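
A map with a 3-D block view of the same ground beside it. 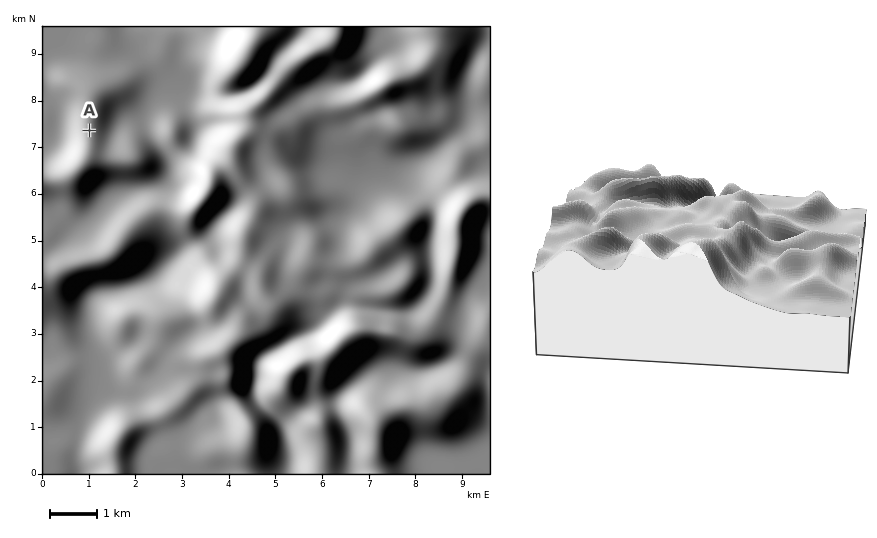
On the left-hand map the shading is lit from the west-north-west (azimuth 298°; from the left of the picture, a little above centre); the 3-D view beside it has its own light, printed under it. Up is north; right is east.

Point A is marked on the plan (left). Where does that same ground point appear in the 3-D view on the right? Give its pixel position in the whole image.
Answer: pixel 822 264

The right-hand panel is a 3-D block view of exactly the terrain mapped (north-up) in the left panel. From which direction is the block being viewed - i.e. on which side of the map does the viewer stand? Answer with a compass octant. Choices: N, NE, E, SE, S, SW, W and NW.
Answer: N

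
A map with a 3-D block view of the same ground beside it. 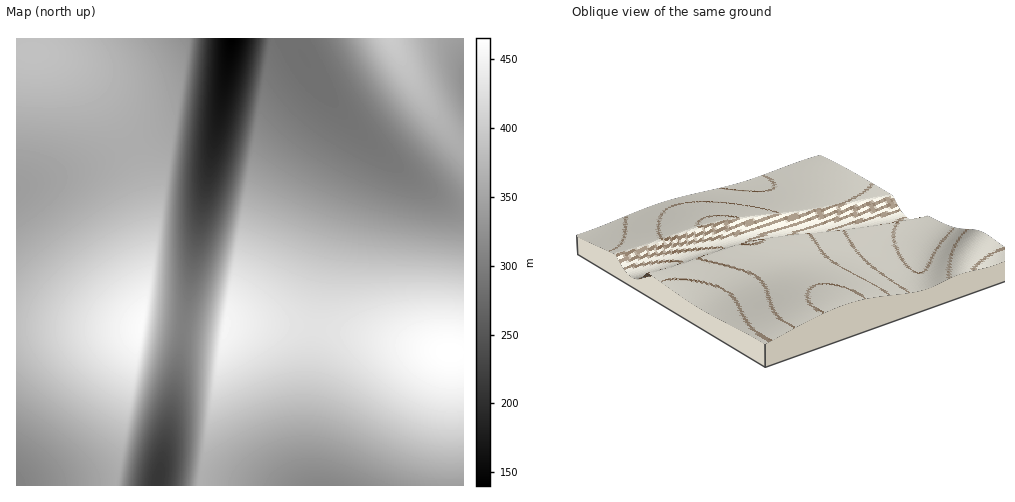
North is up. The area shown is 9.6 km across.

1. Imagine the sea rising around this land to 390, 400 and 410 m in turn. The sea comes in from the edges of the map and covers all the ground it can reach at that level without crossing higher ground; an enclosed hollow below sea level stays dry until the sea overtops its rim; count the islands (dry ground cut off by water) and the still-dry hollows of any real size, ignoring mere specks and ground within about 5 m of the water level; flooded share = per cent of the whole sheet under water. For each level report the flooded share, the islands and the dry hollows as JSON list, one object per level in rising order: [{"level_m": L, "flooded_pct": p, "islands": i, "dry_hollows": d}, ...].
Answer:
[{"level_m": 390, "flooded_pct": 70, "islands": 1, "dry_hollows": 0}, {"level_m": 400, "flooded_pct": 75, "islands": 1, "dry_hollows": 0}, {"level_m": 410, "flooded_pct": 79, "islands": 1, "dry_hollows": 0}]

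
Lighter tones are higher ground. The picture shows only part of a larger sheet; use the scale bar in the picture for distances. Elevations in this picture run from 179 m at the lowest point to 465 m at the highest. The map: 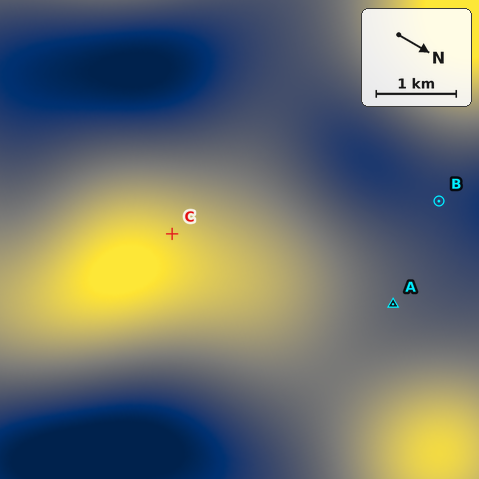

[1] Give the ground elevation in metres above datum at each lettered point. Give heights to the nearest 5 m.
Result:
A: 285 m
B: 235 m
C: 415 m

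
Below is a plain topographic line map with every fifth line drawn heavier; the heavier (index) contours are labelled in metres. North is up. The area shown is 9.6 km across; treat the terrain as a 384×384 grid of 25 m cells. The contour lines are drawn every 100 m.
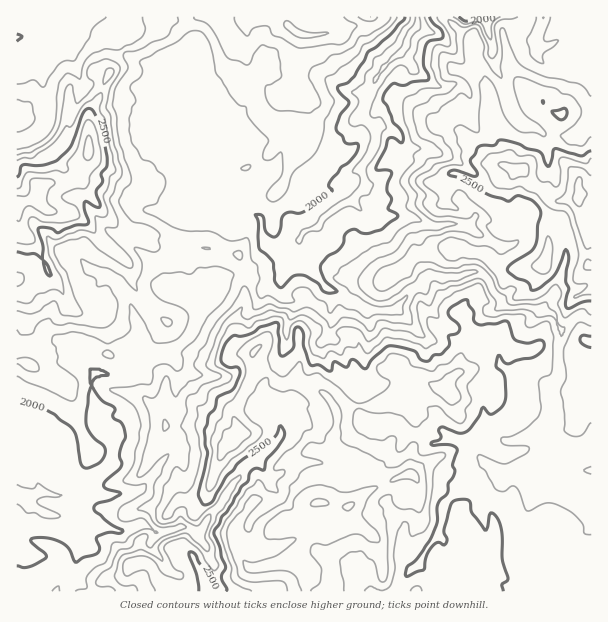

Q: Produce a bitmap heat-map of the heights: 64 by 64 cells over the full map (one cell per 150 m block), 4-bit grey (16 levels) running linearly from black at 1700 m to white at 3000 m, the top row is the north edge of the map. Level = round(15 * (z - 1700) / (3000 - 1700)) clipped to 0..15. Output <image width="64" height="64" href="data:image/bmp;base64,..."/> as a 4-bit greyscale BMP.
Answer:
<image width="64" height="64" href="data:image/bmp;base64,Qk12CAAAAAAAAHYAAAAoAAAAQAAAAEAAAAABAAQAAAAAAAAIAAATCwAAEwsAABAAAAAAAAAAAAAAABEREQAiIiIAMzMzAERERABVVVUAZmZmAHd3dwCIiIgAmZmZAKqqqgC7u7sAzMzMAN3d3QDu7u4A////AEREVEVWZneImZmamau7u83dzMu6uqqqmqqqqZmZmYmZRERERFZ3h4iIiamavMzMzd3Mu7vLqaqaqqqpmZmZmIlEREREVWeIiIiJmYq93d3d3cy7u8upmaqqqqqZmZmIiTM0REREV4mIeJmYis3d3d3dzLu8y6mZqaqaqpmZiIiIMzREMzRWd3eJmYebzMzN3dzMzMzLqqmZqpmqmYiIiIgzREMzNEVWZniYd5vMzMzd3d3MzcuqqZmaqaqZiIiIiDMzMzMzREVVVnZorMzN3d3d3d3dy6qqmZqpmpiIiIiIMzMzMzM0REZ2Z3ebzMze7d3d3d3LurupqqmZmIiIiIgyIiIzM0VVV4h4h4q8vM3e7d3u3Mu7u6mqmZmYiIiIiCIiMzM0RFZniImYiazLvN3u7u7cy8zLqZqZmYiIiIiIIiIjMzM0RVZ4iZqIm8u7ze7t3dzLzMypmZmYiIiIiIgiIjMzM0REVniImpiKu6vM3d3M3czMzKqZmYiIiIiIiDMjMzMzRFVWd3ibqYmqq7zMzMzMzd3cqpmIiIiIiIiIMzMzMzM0RmVnd5q6mJmqu8zMzMzMzduqmYiIiIiIiIgzMzM0QzNFZmZ3irupmau7vMzMzMu8y7qZiIiIiIiIiDMzMzREM0VnZmeKzLqZmrvMzMzLu6u6qqmIiIiIh4iIMzMzNEMzRWd2d4q8y6mZq7zMy7u7qqqZmYiIiIiHiIgzMzM0MzNEZ3d3mrzMupmqu8y7qqqqqpmZmYiIiHiIiDMzM0QzM0RWd3iau8u6mZqrvLqqqqqqqaqZmImId4iIMzM0RDM0RFZ3d4mru6qZmqu8uqqqq7uqu6mZmZiHiIgzNEREMzRFZnZ3iau6qpmqq7y6q7u7u6u7qZmZmYeIiERERVQ0RFVmZmeImruqqqq7y7qqu7u7vMuqmpmZh4iIREVVVDRVVVVmZniJq6qqq7u7qqqru7vMy6qZmZmHiIhFVVVURERERWVWZ3ibuqu7u7qqqqq7u7zLqqmZmIiIiFZlVUQzRERFVVVneJq7qquqmqqau7u7u8y6qZmZiHiYZmVUREREREREVWeaq7uqqpmZmZmru6mqu6qpmZmYiZlmVVRERVRERERVZ4qry6mamIiJiJqqmZmqqqmqmZiJmWVVVERFVEREREVWiau7qZqHd4iHiZmIiZqqqqmZmHmZZlVURFVVREVVRFZ5maupiodneHZ4h3eJmqqqqZmYeJlmZWVWZmVUVWZURWiImamJh2Z3ZWdmaJmZqZqZiJh3iGdmZ3d3ZVRWZlRFZ3d4iHd2VWZVVVV4iZqZiJmHd4h4d3d4d3dmVVVVVERWd2ZmZmVVVERERXeJmpmHd3d3iYiIh3h3ZmVVVVREREVmVVRFVUREVmZVZniZmYd4iHeKqomIiHZmZVZVRERERVZUREVUNEVnd2VVd4iZd4iZmImqiJmYZmZVZlVEVUREVVRDRENEVWd3dlVmZndomZqpmruImYdmZWZmVVVVVEVVVEMzM0VVZnd3ZVZmZnmZqqqau5mZdmZmZ3ZVVVVVVVVUMzMzREVWZ3d3d4d3iZmqupm8mZh2Zmd4dlZVVVVWZUQzMzM0RFVWZ3eImIiYiZq6mauqqHZmeIdmZmVmZlVVQzMyMzNERFVnd4iZiIiImaqqvLuomHeIdmZmZVVVVEVDMzIzMzRERFZnd4h3eJiJqpq8upmpmYd3ZmZVRERERENDMyIzMzM0RVVWZmeJmYmqmsy6u7u6iIdlVUREREREREMzMiMzMzNEVWZ3d4mZmZqqzMvMu7mZdlVUREREREREREQzIjMjM0VXiIh4iZmZqrvMzMy6qal2VVVERERERERUREMzIjMzRWeIiIiZmZmrzN28zLuqqXZlVVRERERERFVEREMyIjRFZ4mIiaqqq7u83avMu7uph2ZVVERERERERVREQzMiNEZ4mZmaq7u7qrzcm7u7u6mHZVVERERERERFVEREMiMzRWeJmZqrvMuqrMyZmaq7updlVURERERFVEVVREQzI0REVneImrvMy6m7u3iJmru6h1VERERERERFVVVUREMyNERVZniaq7uqmaqaZniZq8qGVUREREREREVVVVVERDIkRFVmeJmaqpmZmIhVVoibunZURERERERERVVVVUQzMiM0VneImJmZiIiIiGZVeJq5dVRERERERERVVVVVRDMyIzVneIiImYiIiJiIZmVoiql1VERERERERFVVVVVUMiIjRWd3iIiZiIiJmYdmVWeJmGVURERERERFVWZmZlQyIjNFZnd4eJiIiZmZh2ZVZ3eIZVVERERERFVVZmZmVEMiNEVWZ3d4iIiZmZmHVVVndnh1VERERERFVVZmZmZUMiE0RFVVZ3iIeJmZiHdVVVZmeHZVREREREVVVmZmZVQzISMzREVmeIh4iIh3d0REVmZ4h1VEREREVVVVZmZlVEQyEjMjVneIh3iHd2ZnRERVVniHZURERERVZlVWZmZVVDIRIiRWd3h3d3ZmZmdERERVZmZVVERERFZmZVZmZmZVQyESNFZniGZ3ZmZmZkREREVWZmZlVERFVndmZnd3d2ZUMhEjVVeIZndlVmZmRERERFVVZmZlVEVnd3Z3eIiIdlVDISM0V4dWd2VmZmZEREREVVVVZ2ZVVWd3d3iIiIiHdlQxEjRmdkZ3ZlZmZkRERERFVVVndmZmd3d3eIiHd3dmZkMSRVRENWZmVmZm"/>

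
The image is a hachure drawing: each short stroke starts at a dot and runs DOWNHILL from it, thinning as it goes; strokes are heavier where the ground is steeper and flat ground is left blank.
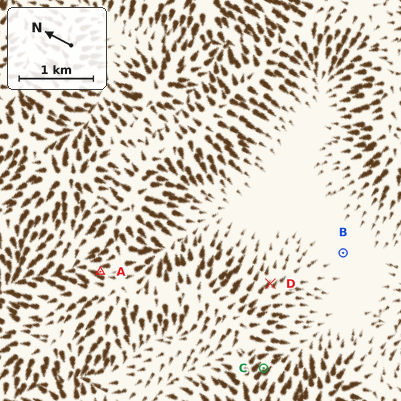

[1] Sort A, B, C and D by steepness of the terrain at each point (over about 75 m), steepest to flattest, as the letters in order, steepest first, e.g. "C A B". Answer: C A D B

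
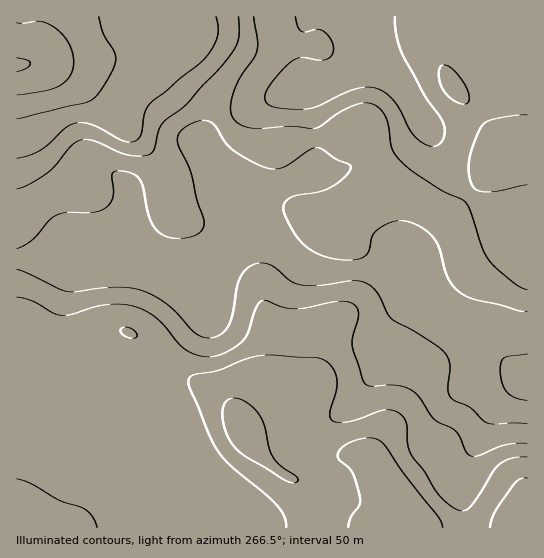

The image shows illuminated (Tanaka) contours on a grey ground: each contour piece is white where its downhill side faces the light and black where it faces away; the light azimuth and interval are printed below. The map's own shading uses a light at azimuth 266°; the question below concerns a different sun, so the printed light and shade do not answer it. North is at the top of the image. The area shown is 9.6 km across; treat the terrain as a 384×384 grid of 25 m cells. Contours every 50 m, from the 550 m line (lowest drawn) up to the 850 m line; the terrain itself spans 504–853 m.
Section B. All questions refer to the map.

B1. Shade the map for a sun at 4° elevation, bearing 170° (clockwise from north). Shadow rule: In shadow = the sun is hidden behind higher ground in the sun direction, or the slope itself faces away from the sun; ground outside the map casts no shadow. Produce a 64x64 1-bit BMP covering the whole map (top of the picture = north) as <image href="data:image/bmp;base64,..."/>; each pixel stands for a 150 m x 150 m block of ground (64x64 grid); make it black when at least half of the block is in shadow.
<image width="64" height="64" href="data:image/bmp;base64,Qk0+AgAAAAAAAD4AAAAoAAAAQAAAAEAAAAABAAEAAAAAAAACAAATCwAAEwsAAAIAAAAAAAAA////AAAAAAAAAAAAAAAAAAAAAAAAAAwAAAAAAAAAP/AAAAAAAAA/+AAAAAAAAH74AAAAAAAA/HgAAAAAAADwfwAAAAAAAOB/AAAAAAAA4H8AAAAAAADAfwAAAAABgAB/AAAAAAP4AH8AAAAAA/wOfwAAAAAB/g9/AAAAAAH/D38AAAAAAP+OfwAAAAAAf4Z/AAAAAAB/gH8AAAHgAD+AfgAAA//4PwB+AAAH//weADwAAA///BwAPAAAD//4ABg8AAAP/4AAfDgAAD/+AAD8AAAB//4gAPgAB////P4A8AAf///8/4DgAP////j/4AAA////+P/wAAD////4//AAAP//x///4AAA//+B///AAADH/wB//wAAAAH+AA/gAAAAAPwABgAAAAAAMAAAAAAAAAAAAAAAAAAAAAAAAAAAAAAAAAAAAAAAAAAAAAAAAAAAAAAAAAAAAAAAAAAAAAAAAAAAAAAAAAAAAAAAAAAAAAAAAAAAAAAAAAAAAAAAADgAAAAAAAAAOAAAAAAAAAAwAAAAAAPAAAAHAAAAB/4AAA8AAAAH/+AADwAAAAf//gAPAAAAA//+AA8AAAAB//4ADwAAAAD//gAOAAAAAD/8AAQAAAAAAfwAAAAAAAAA+AAAAAAAAAB4AADgAAAAAHAAAPgAAAAAMAAA+AAAAAAAAADwAAAAAAAAAA=="/>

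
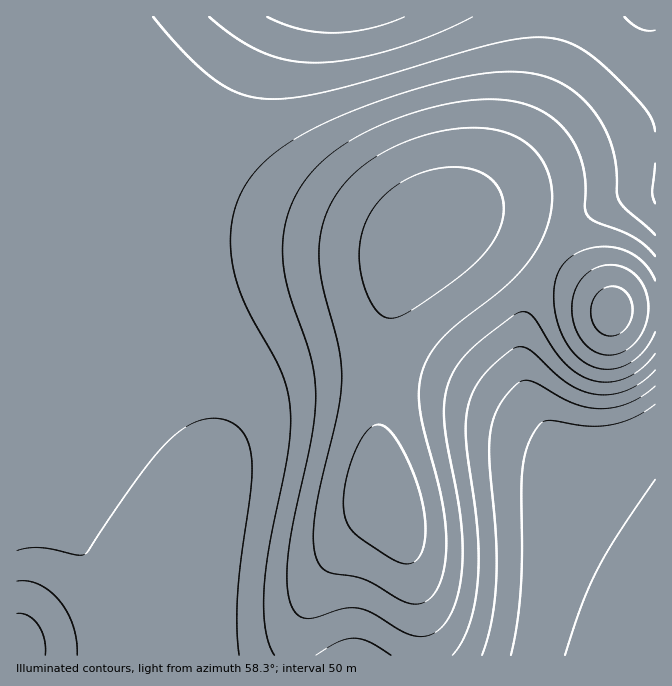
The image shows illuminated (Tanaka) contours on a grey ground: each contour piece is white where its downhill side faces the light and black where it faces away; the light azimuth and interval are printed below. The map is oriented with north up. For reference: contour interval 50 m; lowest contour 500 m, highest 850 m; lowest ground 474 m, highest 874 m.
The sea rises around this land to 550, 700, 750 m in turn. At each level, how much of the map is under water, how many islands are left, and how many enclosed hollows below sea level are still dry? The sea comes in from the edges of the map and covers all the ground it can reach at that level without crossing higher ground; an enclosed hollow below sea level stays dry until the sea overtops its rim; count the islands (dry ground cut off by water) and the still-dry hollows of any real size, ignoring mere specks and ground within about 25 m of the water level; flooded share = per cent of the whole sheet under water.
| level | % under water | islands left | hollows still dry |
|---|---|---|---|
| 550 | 11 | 0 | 0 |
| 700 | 72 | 0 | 0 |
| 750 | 82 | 1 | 0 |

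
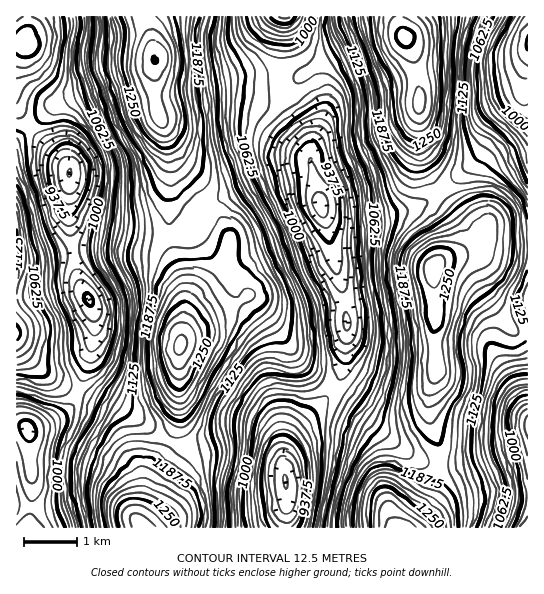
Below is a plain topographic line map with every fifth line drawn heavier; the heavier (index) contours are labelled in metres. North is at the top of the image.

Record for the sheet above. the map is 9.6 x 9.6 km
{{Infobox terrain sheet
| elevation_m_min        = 885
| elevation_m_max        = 1315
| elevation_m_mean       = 1105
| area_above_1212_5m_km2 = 15.6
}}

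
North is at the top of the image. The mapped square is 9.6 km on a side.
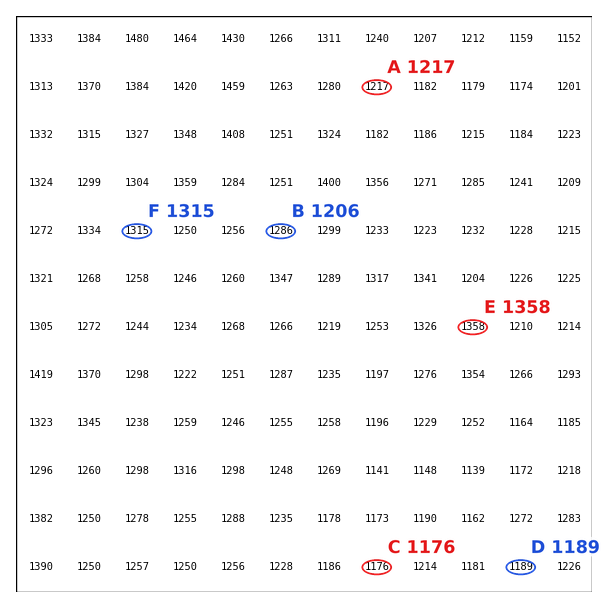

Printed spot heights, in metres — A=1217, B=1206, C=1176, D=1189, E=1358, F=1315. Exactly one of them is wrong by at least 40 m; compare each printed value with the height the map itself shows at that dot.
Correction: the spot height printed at B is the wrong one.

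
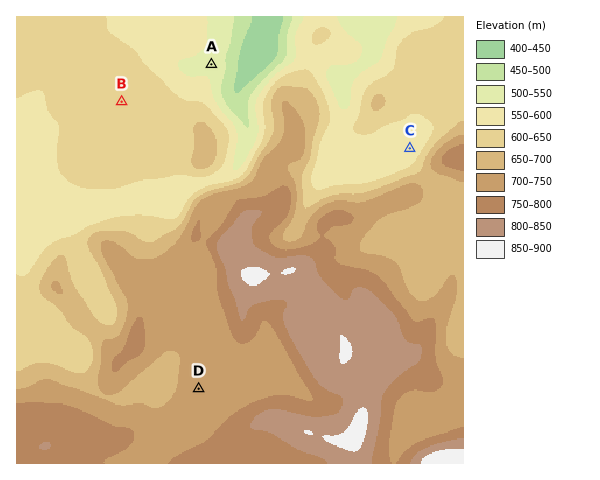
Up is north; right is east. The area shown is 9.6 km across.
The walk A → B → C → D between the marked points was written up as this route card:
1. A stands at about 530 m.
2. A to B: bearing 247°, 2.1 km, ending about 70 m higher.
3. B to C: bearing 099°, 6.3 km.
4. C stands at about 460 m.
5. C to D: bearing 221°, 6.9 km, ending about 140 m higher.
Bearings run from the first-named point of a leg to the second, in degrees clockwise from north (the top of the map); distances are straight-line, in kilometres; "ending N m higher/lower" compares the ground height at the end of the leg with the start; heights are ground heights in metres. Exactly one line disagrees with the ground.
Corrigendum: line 4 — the height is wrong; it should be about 580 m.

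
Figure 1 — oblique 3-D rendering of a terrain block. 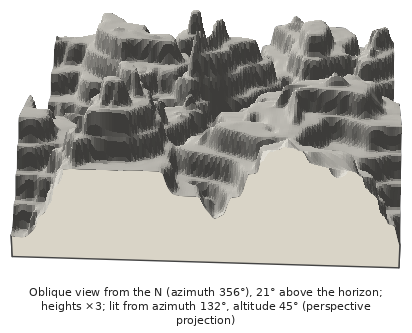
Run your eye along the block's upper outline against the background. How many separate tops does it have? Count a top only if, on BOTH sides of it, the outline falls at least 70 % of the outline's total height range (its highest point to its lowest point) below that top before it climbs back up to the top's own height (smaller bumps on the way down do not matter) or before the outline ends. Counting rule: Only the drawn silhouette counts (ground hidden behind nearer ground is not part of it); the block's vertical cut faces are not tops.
0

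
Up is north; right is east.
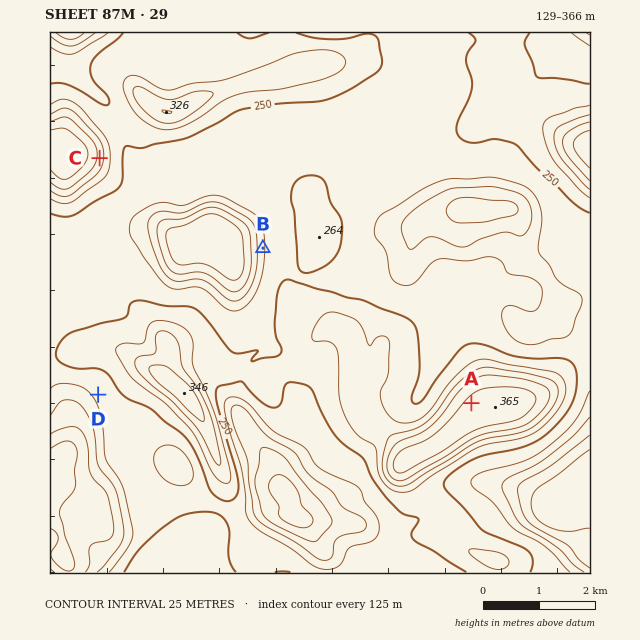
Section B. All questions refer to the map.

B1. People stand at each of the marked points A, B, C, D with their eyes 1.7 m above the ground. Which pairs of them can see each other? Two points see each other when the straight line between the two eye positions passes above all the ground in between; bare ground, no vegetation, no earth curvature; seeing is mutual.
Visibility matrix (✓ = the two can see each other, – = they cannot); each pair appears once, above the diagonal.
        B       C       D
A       –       ✓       –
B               ✓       –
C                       –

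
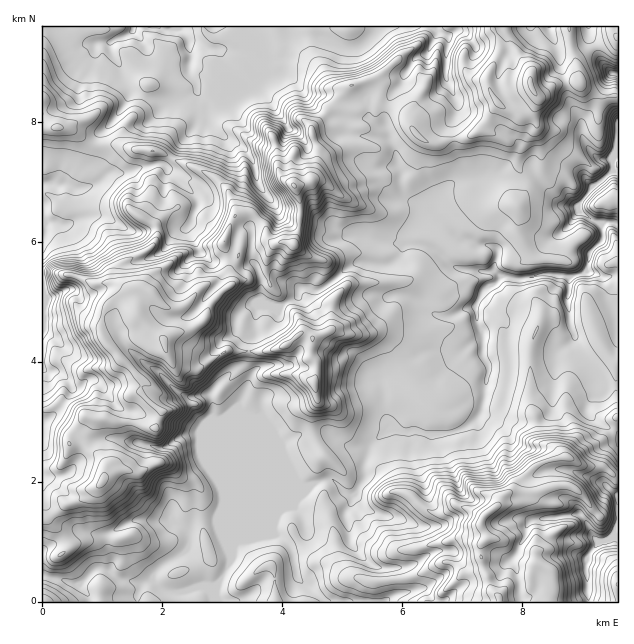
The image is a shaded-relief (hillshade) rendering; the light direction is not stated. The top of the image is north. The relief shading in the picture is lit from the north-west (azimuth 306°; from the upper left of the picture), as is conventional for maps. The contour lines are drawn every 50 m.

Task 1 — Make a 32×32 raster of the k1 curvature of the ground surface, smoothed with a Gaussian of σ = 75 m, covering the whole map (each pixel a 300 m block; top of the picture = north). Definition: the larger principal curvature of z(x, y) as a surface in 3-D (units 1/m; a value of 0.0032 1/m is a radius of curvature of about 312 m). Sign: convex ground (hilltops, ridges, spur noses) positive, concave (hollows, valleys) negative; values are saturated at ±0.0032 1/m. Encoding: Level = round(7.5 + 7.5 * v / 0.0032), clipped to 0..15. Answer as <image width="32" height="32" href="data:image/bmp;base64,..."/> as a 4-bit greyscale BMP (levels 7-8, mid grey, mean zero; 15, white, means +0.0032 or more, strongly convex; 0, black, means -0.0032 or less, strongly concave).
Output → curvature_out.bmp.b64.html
<image width="32" height="32" href="data:image/bmp;base64,Qk12AgAAAAAAAHYAAAAoAAAAIAAAACAAAAABAAQAAAAAAAACAAATCwAAEwsAABAAAAAAAAAAAAAAABEREQAiIiIAMzMzAERERABVVVUAZmZmAHd3dwCIiIgAmZmZAKqqqgC7u7sAzMzMAN3d3QDu7u4A////AMqKiJiIqKmImaiZuK2JyI2ZiZiKmJy5ic7MyqrYmtiO3YiZiIqJupqorLq454yonYu6zKmJiImXqJu8yu2s2om4eol4iHiJiZiXiXn4eL3frbuIh4mHiIqH2/z9z7u5+onNrGnJiHiJia663dva35q5fM7/iId4isiJeXp5rr3vfaqouneHeJqIiHeIanvtiJ2Zvfhnh3iImXeIiHibipuq7Kj+qIiJvNmHiIl4m3p8mZi7ypiId4+HiIiIiJqJeXm5rp7IiM3uhneIiIiaeYmqi+nNnszJvHd4iHmJmniKmJ+auqipz928uYiJiZuIqYnLiondeIba2pmIipmLqbh8jJmrrnaLisd4h5maiqq4q/y8qMz7yXjrqpmbmqu7yf+qqdqouamMuIiYiZm7vZyIaL69rMnN+7mIiJq4mq2ch3p49mno7NV3iIiImKid/ImIz6qX7bf2ermHiIipp9qpieqbh/p5+fyHd4iJqarfiIeJqK+6r+6YiJh4d5mcm4eHms/pesych4iIh3eYiumJu97XeGr7zImYrcybmpnM3ci4iniq+fx4ich52KyYy8ium3iIeou8mImpl6ydl623ioqoiIh5e+2YnInJr9zvt3iJiIiId4uZ7a2dya6MubeIqZqIiHiZd336rnvJjL+Ym6mpmpiIiJqJq3msiJ6O"/>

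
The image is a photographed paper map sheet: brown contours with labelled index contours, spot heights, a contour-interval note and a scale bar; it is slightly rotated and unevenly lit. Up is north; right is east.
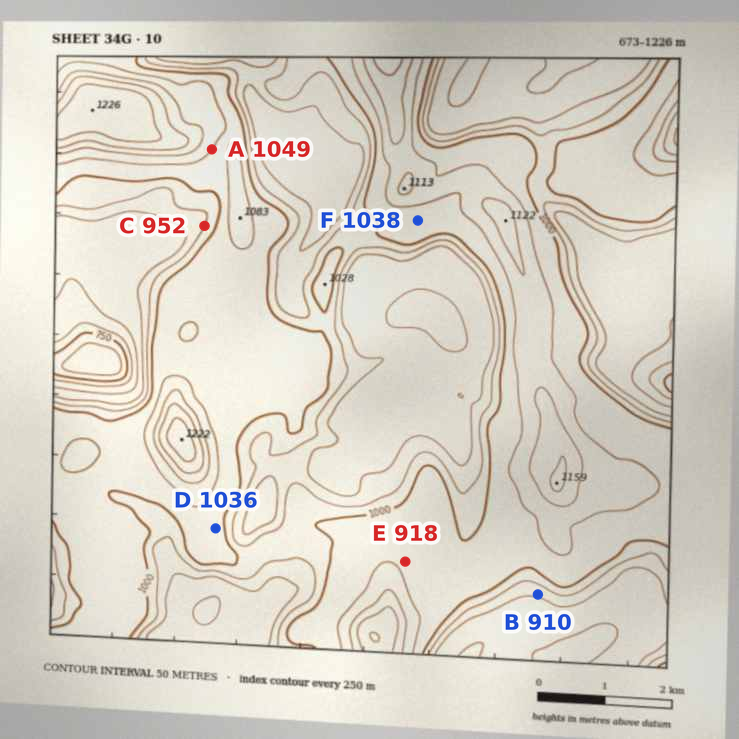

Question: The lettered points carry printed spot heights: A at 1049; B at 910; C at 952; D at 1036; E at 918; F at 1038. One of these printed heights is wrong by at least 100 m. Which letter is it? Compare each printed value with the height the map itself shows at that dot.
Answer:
E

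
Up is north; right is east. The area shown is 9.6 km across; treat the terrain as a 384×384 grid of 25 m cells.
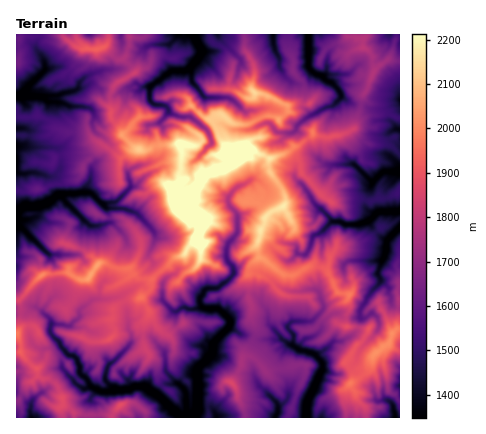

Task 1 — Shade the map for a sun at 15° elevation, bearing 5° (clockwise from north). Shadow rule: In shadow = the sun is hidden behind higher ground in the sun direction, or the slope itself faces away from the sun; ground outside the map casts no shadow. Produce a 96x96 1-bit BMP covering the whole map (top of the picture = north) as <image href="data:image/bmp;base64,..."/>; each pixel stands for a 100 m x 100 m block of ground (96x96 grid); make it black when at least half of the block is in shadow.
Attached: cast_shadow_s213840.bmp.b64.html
<image width="96" height="96" href="data:image/bmp;base64,Qk2+BAAAAAAAAD4AAAAoAAAAYAAAAGAAAAABAAEAAAAAAIAEAAATCwAAEwsAAAIAAAAAAAAA////AAAAAAD///5/w4B/g8W//////AB3B8B/g+G/////wAA+D4D/g+Of/j//AAAAD4D/BOPP/D98QOAA/yD/AfPH+/5/AD/5/iD+B/vB8/7/AP///mH+B9nh8Pj/wf//+fA+D7nwEfr/g////+GMDwjwA//HB////8gADxz7gd/AD/////kAHBx54Nv4D/9/9/0AGAB/4HfwX/f+//4AGAB/4DfgG/++//8AEAAeAD/AH//Pb//AAAA+AD/AH//jD9/cAAH+AD8AH//wDjv8AAf+AB+DP//4Hj/gAB//gASGP//8Pn/gAD//4AGAf4H8Pn/wA//P8AEA/AAOeH/4w//j+IEA4AAM8P//4P/x+MAA/CAAQH//4fwR+EAA/gAAAB//wf/gADAB/4AAAf+fg//geDAD88AAA///g//z//CH4cADB///w//7/fD/A+AHB///x////sD/A+AHD///z//P/gB/D/IDf//////P3wA////Af////+QfzQIf//vwP//3/7//AYAf//j4H//7///+A8YP//w+Hf/8///+AcYH//4OHv/////8ABgD/B+AH///M+P8ABgQAA/AD///n8D4AEAAAA8AB//nnwAAQACAAAQAAf+P3ggA4AAA8GAAMf///DwA/+Bx/4AAA///+H+A/wAD/4AAB//8PG+AOAAH/gAAD//8Hx/AAAAHEAAAP/3+D3/gABgOAAAAP/h/5/7gABwcAAAYP/v/YP/8ABw4ADgwf/v/4P/+AB4gAnxw///7gfg/+AcAcP/B//3DgPhf/wN48P/D//wHwHAP/4D8AfgP//AHwPA/4/7+A+P//wAf4OA/wf//Bwf//gA/8AB/wf//zg///gf/gAF+Af///x///AP/gAB8AAf//////AP/wADwAACf///+fgf/wQHgIAAA/////8P/48HAeIAAD/B/eGP/+4PAAcAAAPAfgAP//4OAA+B/gPAfwAH//wcAB/B/wHg/4AA//h4GB/8/gDg/+AAH/+AP//8AADw/zhgZ//Af/xsAAB6f8R3+//x//AcAAB9//57/HDx//P8AAB9//78H8Af//f7kYOzgD7/ABAP/+fz/8DDwAAPgD8D/+QD/CAHgAADgD+B//ACAAAfAAAnAAPwg/ECgAAwHwDPDwP+ADv74AAID4GfP+f4AAA/wAAMD9x+OH/8AAAPwAA0D+P8YD5/AAH8AABwAH/wA+B/wAAQAADwAD/gB/+D4AAAAB/4AH7AD//H+AIAA//wAP8GH/+B/HwCD/5AAf+P//4AH/wDv/8B0w4P/PgAA+YH///D/wAf+YAAA4MD3//5/4AcAAAABwHD7//x/8A4AAAYD+H38P/wf+AAAAA4fwH78H/4H/4AAAAw/8D//P//B/+AAABA/8D/n///wP/AAQDB/+B8D///wB/AAwCE/Tg8D//+ABzgAwDAPDwAD//8AADkBwHAGDwAH//8DAAPhgGAmDwAH/gMDwAPgAEAyAAAP/AAH/AOAAEAAIAAAcAAX+AIAAAAAMIAAYAAAAAQAAAAAAAA="/>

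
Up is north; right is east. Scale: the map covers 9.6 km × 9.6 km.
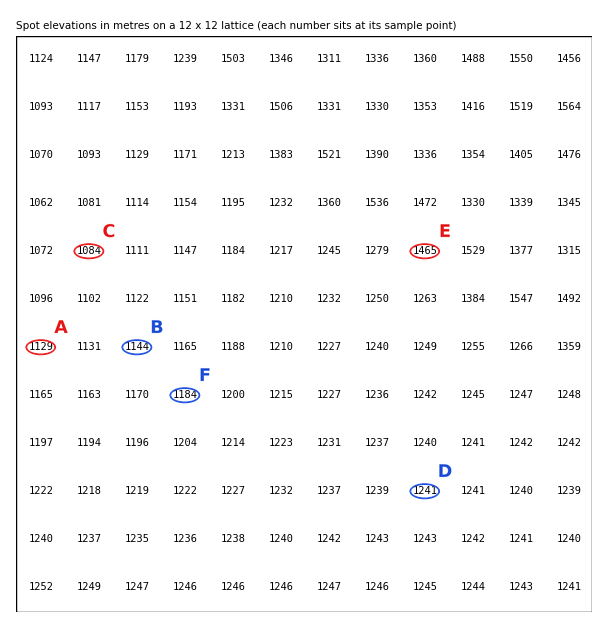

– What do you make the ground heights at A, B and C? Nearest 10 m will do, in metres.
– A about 1130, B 1140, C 1080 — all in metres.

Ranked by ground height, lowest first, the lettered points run F D E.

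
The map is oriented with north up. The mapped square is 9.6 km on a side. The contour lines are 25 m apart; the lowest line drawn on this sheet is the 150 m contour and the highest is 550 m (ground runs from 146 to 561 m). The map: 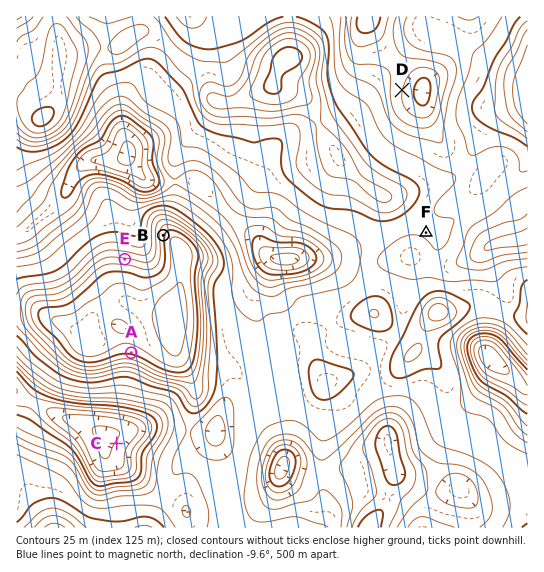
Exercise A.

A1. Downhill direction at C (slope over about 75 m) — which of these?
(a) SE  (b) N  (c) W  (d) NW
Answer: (d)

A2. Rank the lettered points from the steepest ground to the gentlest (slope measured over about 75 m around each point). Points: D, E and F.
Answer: E D F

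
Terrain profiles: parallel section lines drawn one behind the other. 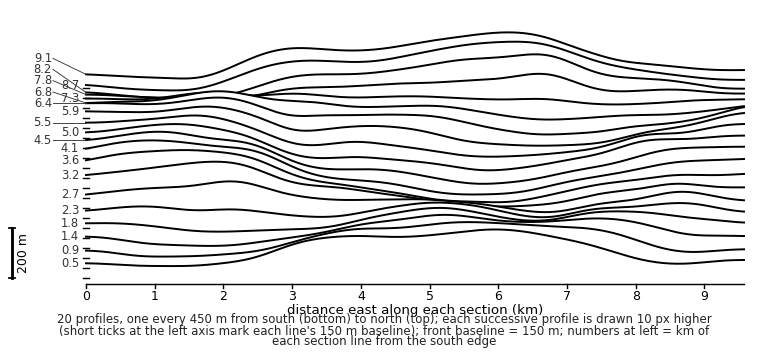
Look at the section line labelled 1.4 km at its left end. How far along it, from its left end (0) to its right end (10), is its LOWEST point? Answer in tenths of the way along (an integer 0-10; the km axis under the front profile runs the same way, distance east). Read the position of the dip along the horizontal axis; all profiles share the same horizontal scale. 2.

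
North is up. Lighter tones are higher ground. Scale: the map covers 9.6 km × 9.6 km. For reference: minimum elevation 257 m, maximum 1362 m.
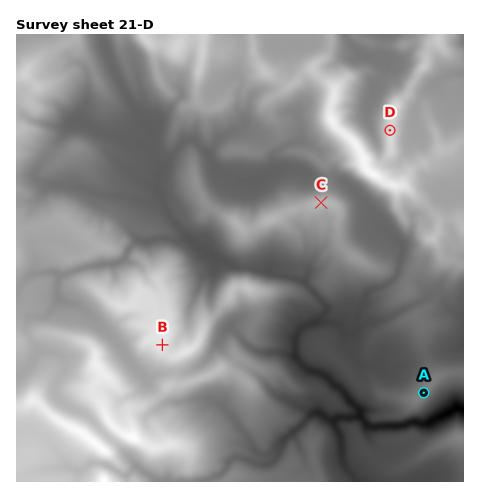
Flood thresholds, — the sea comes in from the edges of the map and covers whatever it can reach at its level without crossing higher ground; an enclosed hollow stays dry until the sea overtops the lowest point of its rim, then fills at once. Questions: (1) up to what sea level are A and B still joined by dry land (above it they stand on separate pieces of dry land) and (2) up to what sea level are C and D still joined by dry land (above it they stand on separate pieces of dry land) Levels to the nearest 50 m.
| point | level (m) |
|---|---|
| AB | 700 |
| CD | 800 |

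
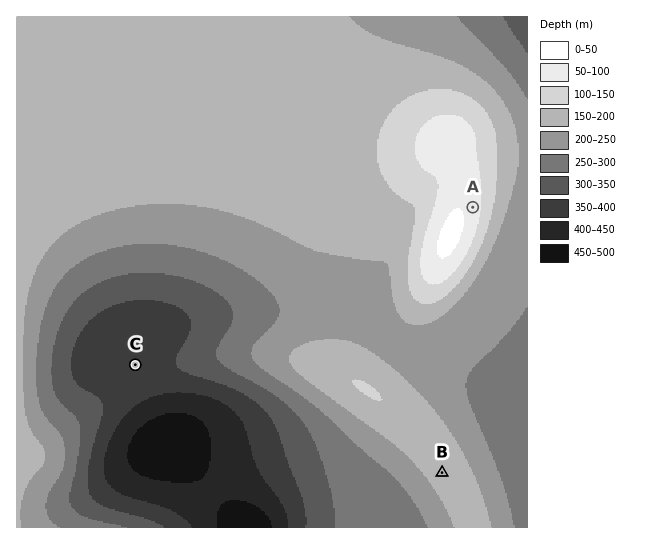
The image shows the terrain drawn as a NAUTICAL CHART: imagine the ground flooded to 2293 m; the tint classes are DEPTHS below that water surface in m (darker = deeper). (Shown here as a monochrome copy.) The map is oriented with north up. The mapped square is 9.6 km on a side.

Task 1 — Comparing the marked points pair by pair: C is below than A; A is above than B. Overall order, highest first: A B C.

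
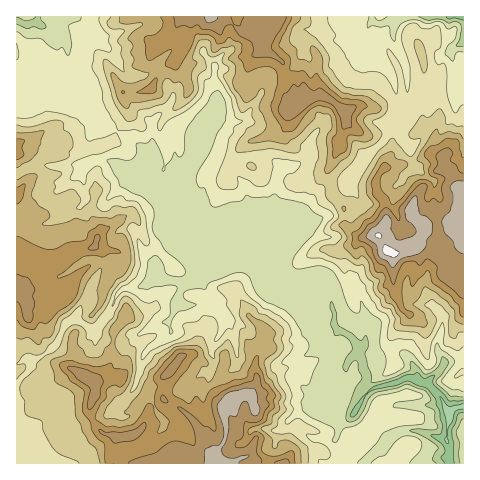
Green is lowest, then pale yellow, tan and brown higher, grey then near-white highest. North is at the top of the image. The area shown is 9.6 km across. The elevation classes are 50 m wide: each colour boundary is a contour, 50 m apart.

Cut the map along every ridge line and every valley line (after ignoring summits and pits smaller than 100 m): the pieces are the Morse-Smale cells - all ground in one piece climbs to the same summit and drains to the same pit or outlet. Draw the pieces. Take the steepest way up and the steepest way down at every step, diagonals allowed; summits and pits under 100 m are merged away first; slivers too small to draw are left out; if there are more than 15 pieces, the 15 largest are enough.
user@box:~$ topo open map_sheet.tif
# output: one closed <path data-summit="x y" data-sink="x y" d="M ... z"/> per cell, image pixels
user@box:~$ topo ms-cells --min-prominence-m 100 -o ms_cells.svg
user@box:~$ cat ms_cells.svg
<path data-summit="211 463" data-sink="449 412" d="M249 249l-20 4-16 17-13 8 4 8 0 8-4 10-14 1-8-4 3-10 7-9-28-1-6-3-13 9-18 2-7 6-8 19-14 17-18-12-9 4-10 20-14 13-9 3-6 13-12 12 0 79 324 1-4-20 3-21 10-5 5-4 8-15-5-10-12-6 1-18 2-4 10-7 1-6-11-14-12-6-5-28-10-12-37 0-17-14-11-19z"/><path data-summit="389 251" data-sink="449 412" d="M199 151l-3 2-11 21-32-12-6 0-7 10 1 10 24 10 10 15 4 14 6 6-10 15-18 17-2 5 0 14 5 3 28 1-7 9-3 10 8 4 14-1 4-10 0-8-4-8 13-8 16-17 20-4 7 6 11 19 17 14 37 0 10 12 5 28 12 6 11 14-1 6-10 7-2 4-1 18 12 6 5 10-8 15-5 4-10 5-3 21 4 19 123 1 1-274-9-8-5-9-6-4-1-11-15-3-19 9-25 4-9 13 0 5 4 10 7 11 0 15-8 13-17 3-15-10-2-20-11-12-3-10-8 3-8 7-16 24-15 0-5 2-3-27 2-3 0-16 5-8-4-5-19-7-11 0-11 6-2 8-3-4-18-5z"/><path data-summit="17 290" data-sink="449 412" d="M33 140l-7 0-10 5 1 239 11-12 6-13 9-3 14-13 10-20 9-4 18 12 14-17 8-19 7-6 18-2 11-6 3-3 0-14 2-5 18-17 10-15-6-6-4-14-10-16-24-9-5-6-11-2-9-10-7-3-12-1-6 2-3-12-14 1-11-8-22 1z"/><path data-summit="209 17" data-sink="449 412" d="M277 16l-87 0 1 11-3 16-11 16-19 15-5 14-10 4-20 0 6 23-11 17 20 12 6 8 3 10 6 0 32 12 12-23 17 10 16 4 5 5 2-8 11-6 11 0 13 4 10 7-5 9 0 16-2 3 3 27 5-2 15 0 16-24 8-7 9-3-3-15 12-26 6-28-1-5-8-7-15-10-13 3-9 6-13-14-4-27-19-14 2-11 8-10z"/><path data-summit="389 251" data-sink="463 17" d="M463 16l-91 1 1 4-5 5-2 22 2 5 14 9 8 11 9 29 0 9-10 13-3 14-22 21-14 24-19 4 2 9 11 12 2 20 15 10 17-3 8-13 0-15-7-11-4-10 0-5 9-13 25-4 19-9 12 1 3 2 1 11 6 4 8 12 6 4z"/><path data-summit="209 17" data-sink="463 17" d="M371 16l-93 0-4 12-8 10-2 4 0 7 19 14 3 25 12 14 4 2 7-6 13-3 11 6 12 11 1 11-6 22-12 26 1 10 3 5 18-3 14-24 22-21 3-14 10-13 0-9-9-29-8-11-12-8-4-6 2-22 5-5z"/><path data-summit="209 17" data-sink="17 21" d="M189 16l-134 0-5 6-8 4 14 3 8 6 3 8 4 26 11 18 0 14 19 25 16 6 10-12 2-5-6-23 20 0 10-4 5-14 19-15 11-16 3-16z"/><path data-summit="17 290" data-sink="17 21" d="M18 21l-2 0 0 123 10-4 7 0 8 4 12 0 6-2 7 2 8 7 13 0 3-14 9-11 0-3-17-22 0-14-11-18-4-26-3-8-8-6-14-3-6-3-12 1z"/><path data-summit="211 463" data-sink="449 412" d="M117 132l-5 10-24 9 3 10 6-1 12 1 7 3 9 10 14 4 1-6 7-10 0-5-9-13z"/><path data-summit="211 463" data-sink="17 21" d="M99 124l-9 13-2 13 15-3 11-7 2-9z"/><path data-summit="389 251" data-sink="17 21" d="M54 16l-37 0-1 4 8 4 12-1 9 2 7-4z"/>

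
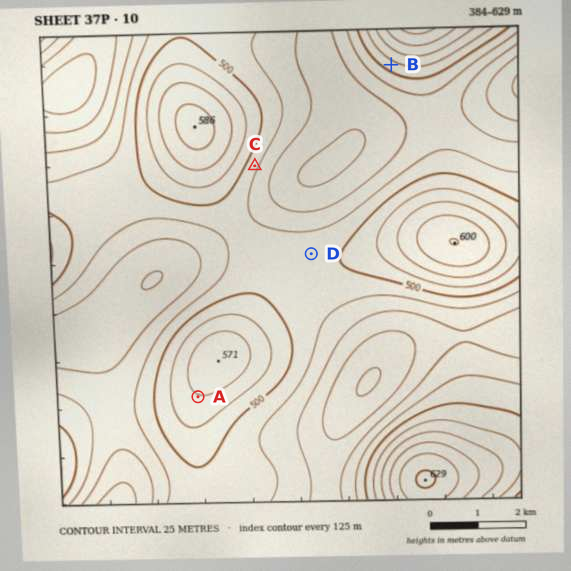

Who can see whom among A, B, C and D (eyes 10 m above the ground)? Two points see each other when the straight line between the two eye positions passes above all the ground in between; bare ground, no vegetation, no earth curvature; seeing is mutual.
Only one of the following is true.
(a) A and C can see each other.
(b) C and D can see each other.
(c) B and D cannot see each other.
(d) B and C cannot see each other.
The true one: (b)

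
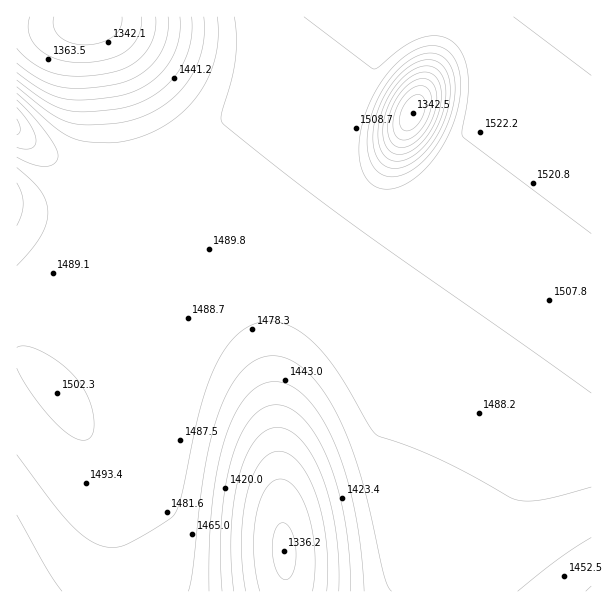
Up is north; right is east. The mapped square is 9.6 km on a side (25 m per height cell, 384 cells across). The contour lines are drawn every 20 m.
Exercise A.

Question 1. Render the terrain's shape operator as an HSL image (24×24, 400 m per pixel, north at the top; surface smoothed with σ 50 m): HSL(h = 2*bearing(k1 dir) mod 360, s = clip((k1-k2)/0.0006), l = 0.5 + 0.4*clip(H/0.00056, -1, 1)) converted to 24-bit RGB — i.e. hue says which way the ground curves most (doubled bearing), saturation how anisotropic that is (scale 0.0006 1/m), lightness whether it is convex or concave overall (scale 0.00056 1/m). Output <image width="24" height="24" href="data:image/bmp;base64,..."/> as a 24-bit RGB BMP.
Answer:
<image width="24" height="24" href="data:image/bmp;base64,Qk32BgAAAAAAADYAAAAoAAAAGAAAABgAAAABABgAAAAAAMAGAAATCwAAEwsAAAAAAAAAAAAAhH17hYB8hoJ8h4V9g4R+foGBho96lqxuf5VybHiEVlaHWVKIbmGFiXRzo5pwop9yf4CAf3+AgoB/hX99hX98hX58hH18g3x8g398hYJ8hoV9h4d9g4V+foGBjZV4nKtvhZF0a2+CV1SGWFCHamKDh391pKNwoqNyf3+Af3+AgH+AhX59hX19hXx8hHx9hHx9g4J8hYV8hYd9hYd9goV+foCCk5h3o6lvi412bGmBWVOHV1CHZ2OChYd2n6VvnKJzf3+Af3+Af3+Agn5/hn1+hXx+hXx+hHx/g4R9g4Z9g4d9g4h9gIR+fn+CmJl3qKdwjYV2cWeDW1KHVlKHZWeDf4t1madvlZ50f3+Af3+Af3+AgH+AhH1/hn1/hXyAhXyBgIR9gYd9gYh9gYh9f4OCfn6CmJV3pp1wjnt0dWWFXlOIVlSIZ2+Eeo9zk6lvjpd2f3+Af3+Af3+Af3+AgX+AhX2BhnyBhXyCfoZ9foh9f4l9f4h+f3+Cf36ClY94pZRxkHNyemSIYFWKV1eJaXiHdZNyjqlvh496f3+Af3+Af3+Af3+Af3+AgX+AhX2ChnyDfYd+fYl9fYl9f4WAgH6Cf36Cj4h6pI1xknB1fmSKZFiLW12La4GKcpdxiahwgYV9f3+Af3+Af3+Af3+Af3+Af3+AgX+AhH2DfIiAfYl/foh/gH+CgH6CgH6BiIF8ooZxlHB5gmWNZ1yNX2WMbImNcZpyg6BzgH+Af3+Af3+Af3+Af3+Af3+Af3+Af3+AgH+AfImCfYmBf4OBgX6BgX6BgX6Bg35/noBzlXB7hWiOa2COZG2NbpCOcpxzf5J4gH+AgH+AgH+Af3+Af3+Af3+Af3+Af3+Af3+AfIqDfoWBgX6BgX6BgX6BgX6BgX6BlHt2lXF+iGuQb2aOanWOcZKMdJt2f4R9gH+AgH+AgH+AgH+AgH+AgH+AgH+AgH+AgH+AfoWCgX6AgX6AgX6AgX6AgX6AgX6AiHt8lXR/i2+Qc2yOb32OdJOJeY98gH+AgH+AgH+AgH+AgH+AgH+AgH+AgH+AgH+AgH+Agn5/gX5/gX5/gX5/gX5/gX5/gX6AgX5/jXiBjHSPd3KNdYOOeI+GfoF/gH+AgH+AgH+AgH+AgH+AgH+AgH+AgH+AgH+AgH+Aj3h+gX5+gX5+gX5+gX5/gX5/gX5/gH5/gn6AiHqJe3mKe4SIfoGCgH+AgH+AgH+AgH+AgH+AgH+AgH+AgH+AgH+AgH+AgH+AlnV6inp7gX59gX5+gX5+gH5+gH5/gH5/gH5/gH5/gH6AgH+AgH9/gH9/gH+AgH+AgH+AgH+AgH+AgH+AgH+AgH+AgH+AgH+AlXJylXdzhIB7gIB9gH5+gH5+gH5/gH5/gH5/gH5/gH9/gH9/gH9/gH9/gH9/gH9/gH9/gH+AgH+AgH+AgH+AgH+AgH+AgH+AmXdmmYRrjYl2fIF9f35+gH5+gH5+gH5/gH5/gH9/gH9/gH9/gH9/gH9/gH9/gH+AgH9/gH9/gH9/gH9/gH+AgH+AgH+AgH+AppROjqJggpB2eYOEfX2AgH5/gH5+gH5/gH9/gH9/gH9/gH9/gH9/gH9/b6CXWGjHpmm1gn6BgH9/gH9/gH9/gH9/gH9/gH+AhMhCWbZvcJOXdnWOfHiKgX2FgX5/gH9/gH9/gH9/gH9/gH9/gH9/g4l7PuhYBpbcsCT941+lgX9/gH9/gH9/gH9/gH9/gH9/XPGcS7jWV2O1dmymeWykiXChk3Obi3qKgH9/gH9/gH9/gH9/gH9/mJl1ov80AI57CiSN/0uOxmdpgH9/gH9/gH9/gH9/gH9/YuTuNzjFa1WlgHCafGqcjWudnm2foHCVkneFgH9/gH9/gH9/gH9/joh5/9laFHo/ACkzpTIw/5Jpg4B+gH9/gH9/gH9/gH9/ekevfkKXeGeKgHaJf2uPkGmTmWmNnWyEn3B8jXp7gH9/gH9/gH9/gYB//5Njt0kvACgzEWtH/9ZUmo11gH9/gH9/gH9/gH9/izxjfF50cnp1fHd1gGuBh2h+kGh3mGlvnXBtm3tzgYB/gH9/gH9/gH9/u2xq/1SFDhyNAIB4kP8np6lwgH9/gH9/gH9/gH9/fl9UcXtmcHtoenpqd2hsfmZqiGpnk3Rom4Brn4pwh4N8gH9/gH9/gH9/gX9/4GCcySf/BILWMu5bhZN3gH9/gH9/gH9/gH9/eYJhb35icXpjd3hjc2lleW5mhHlnkIZompNqn5tvi4p7gH9/gH9/gH9/gH9/gn6BrWi4VFrOaK2if4B/gH9/gH9/gH9/gH9/"/>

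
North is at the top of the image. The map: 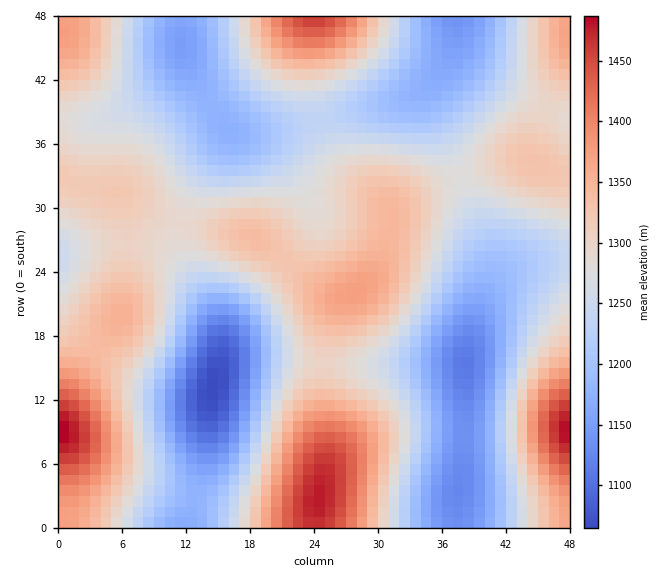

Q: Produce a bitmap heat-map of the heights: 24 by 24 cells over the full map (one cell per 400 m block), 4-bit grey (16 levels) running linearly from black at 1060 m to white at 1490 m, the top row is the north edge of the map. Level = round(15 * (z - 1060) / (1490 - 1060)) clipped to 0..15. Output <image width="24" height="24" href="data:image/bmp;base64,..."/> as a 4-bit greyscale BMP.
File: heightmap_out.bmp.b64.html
<image width="24" height="24" href="data:image/bmp;base64,Qk2WAQAAAAAAAHYAAAAoAAAAGAAAABgAAAABAAQAAAAAACABAAATCwAAEwsAABAAAAAAAAAAAAAAABEREQAiIiIAMzMzAERERABVVVUAZmZmAHd3dwCIiIgAmZmZAKqqqgC7u7sAzMzMAN3d3QDu7u4A////ALqXVEV6zu2oUzNGmruYZUV5zu24UyNHm9yoZURovu25ZCNHrO25ZDNHve25dDNYvv24YyE2nNy5dTNYzu2oUxEliruodDNYzsuoUxAkeZmHZCJHvLqYZBAUeIh3UyJGmqqpdSEkaJmHVCI2iZqqhjIleaqYdTM1eImqlkRGiau6hkNFZ3mZh2Zomqu6l1RFZniZiHiJmZqql2VVVniIiImamYmqmHZWZoiZiImZmImaqHZneJmZiHeIiImamId4iZmZh2Zmd4iZmIiJmYiIh1VVZ3iId3iZmYd3dlRFVmZmZmeJmId3ZURFZmZVRVZ4iJh2VERWd3ZVREVniamGVEVomZh2RERXmrqGQzV5vLqXVDRXmrqGQ0V6zdynVDNXmg=="/>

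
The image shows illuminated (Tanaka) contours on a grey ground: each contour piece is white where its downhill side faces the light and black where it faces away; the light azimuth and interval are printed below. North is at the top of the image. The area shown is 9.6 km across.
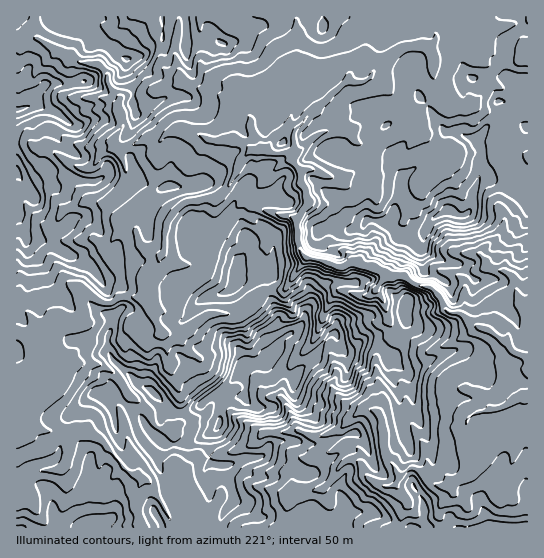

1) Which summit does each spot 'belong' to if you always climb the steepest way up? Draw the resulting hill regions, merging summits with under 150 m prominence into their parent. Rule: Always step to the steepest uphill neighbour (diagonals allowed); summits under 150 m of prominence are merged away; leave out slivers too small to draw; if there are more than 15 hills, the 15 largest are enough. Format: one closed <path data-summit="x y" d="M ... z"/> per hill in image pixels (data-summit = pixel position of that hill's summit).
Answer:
<path data-summit="17 110" d="M435 16l-418 0-1 374 3 1 10-7 13-5 6-6 3-19-6-19 8-10 9-4 16 0 5-4 1-6-5-14 2-6 6 1 16 11 8 0 8-6 8-1 18 3 9 10 4 2 13 0 5-5 5-13-5-30 18 1 9-4 12-15 14-31 33-31 3-1 2 8-2 19 13 6 19 4 11-14 0-6-1-8-6-8 0-12-9-12 3-12-2-13 3-5 15-17 35-31 19 0 7-6 2-4 31-24 25-2 6-6-3-12z"/><path data-summit="242 367" d="M265 181l-36 33-14 31-12 15-9 4-18-1 5 30-5 13-5 5-13 0-4-2-9-10-18-3-8 1-8 6-8 0-16-11-6-1-2 6 5 14-1 6-5 4-20 2-10 7-3 5 6 19-3 19-6 6-26 12 1 93 8-8 8-4 29-4 6-10 3-23 8-4 19 6 31 35 9 3 5 4-6 11-1 15 6 23 140 0 5-13 1-16 9-6-5-7 0-13 5-8 6-6 8 0 6-4 14-3 14-8 4 0-6-9-2-8 20-16 10-2 8 4 4-14-6-20-1-22 7-14 9-8 0-8-4-6-4-19-8-13 11-14-8-6-20-6-9 0-7 4-6 0-16-7-15-3-5-4-4-12 0-22-7-3-12-1-13-6 2-19z"/><path data-summit="447 210" d="M527 16l-90 0-4 6 3 17-6 6-20 0-11 4-25 22-5 8-4 2-19 0-39 36-14 17 2 13-3 11 9 13 0 12 6 8 1 8 0 6-11 13-1 5 4 27 6 7 15 3 16 7 6 0 7-4 9 0 20 6 8 7 18 0 9 8 16 4 12-16 16 4 7 8 0-3 9-9 12-5 12 4 6-1 4-13 10-9 10-5z"/><path data-summit="83 527" d="M79 431l-8 4-3 23-6 10-29 4-8 4-9 9 1 43 124-1-5-22 1-15 6-11-5-4-9-3-31-35z"/>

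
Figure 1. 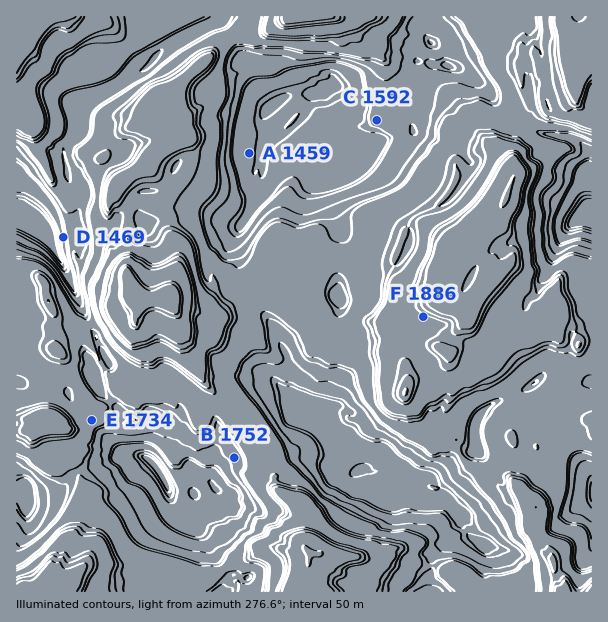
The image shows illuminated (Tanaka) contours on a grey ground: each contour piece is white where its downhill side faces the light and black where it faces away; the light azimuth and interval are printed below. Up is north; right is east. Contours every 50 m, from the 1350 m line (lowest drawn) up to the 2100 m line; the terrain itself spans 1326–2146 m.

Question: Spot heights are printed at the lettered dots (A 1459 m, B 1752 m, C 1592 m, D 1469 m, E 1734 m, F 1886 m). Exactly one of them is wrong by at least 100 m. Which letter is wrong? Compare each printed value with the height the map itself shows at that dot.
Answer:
B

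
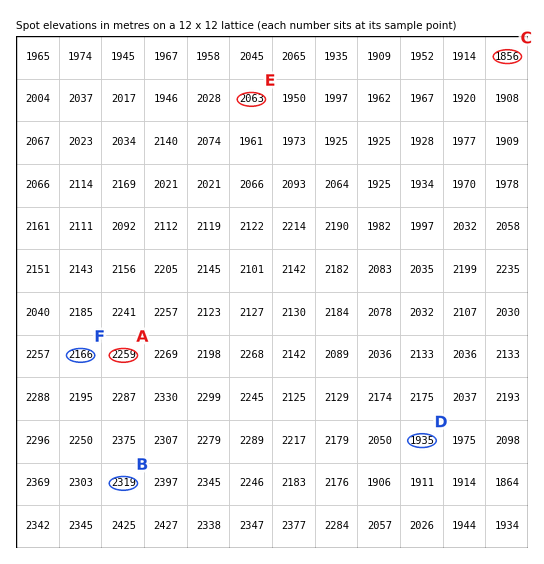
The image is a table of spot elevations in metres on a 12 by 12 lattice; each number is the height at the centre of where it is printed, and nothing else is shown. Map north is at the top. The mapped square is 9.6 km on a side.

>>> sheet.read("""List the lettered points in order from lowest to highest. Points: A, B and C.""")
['C', 'A', 'B']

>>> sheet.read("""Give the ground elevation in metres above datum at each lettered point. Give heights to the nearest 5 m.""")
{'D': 1935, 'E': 2065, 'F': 2165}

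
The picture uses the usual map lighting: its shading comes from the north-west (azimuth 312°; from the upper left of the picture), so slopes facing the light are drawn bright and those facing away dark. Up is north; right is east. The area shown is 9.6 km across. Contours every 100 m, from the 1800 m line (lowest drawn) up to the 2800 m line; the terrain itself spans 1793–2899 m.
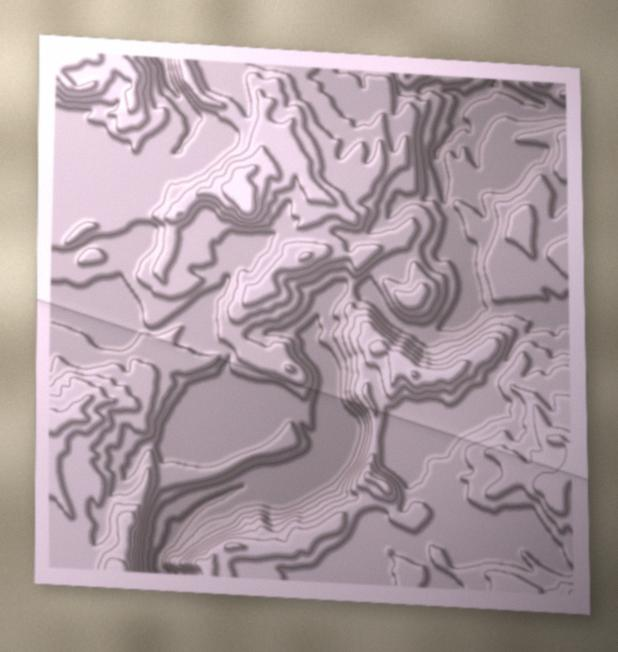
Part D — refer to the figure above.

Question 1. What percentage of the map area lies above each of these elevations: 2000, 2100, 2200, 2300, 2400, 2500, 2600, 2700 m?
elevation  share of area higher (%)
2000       97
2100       88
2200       78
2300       64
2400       49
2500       25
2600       12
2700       4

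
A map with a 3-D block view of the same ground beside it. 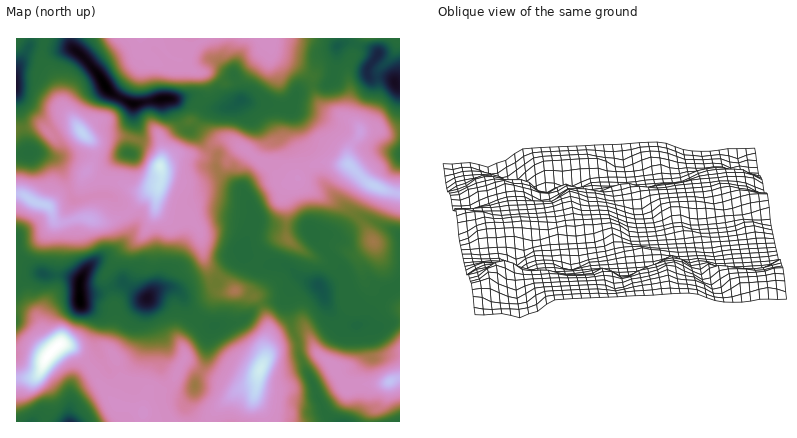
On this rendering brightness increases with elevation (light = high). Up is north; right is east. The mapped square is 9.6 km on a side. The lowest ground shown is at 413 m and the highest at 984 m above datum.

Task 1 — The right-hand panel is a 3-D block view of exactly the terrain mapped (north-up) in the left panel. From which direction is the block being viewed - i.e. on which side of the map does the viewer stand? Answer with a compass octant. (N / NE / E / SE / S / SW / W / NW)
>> S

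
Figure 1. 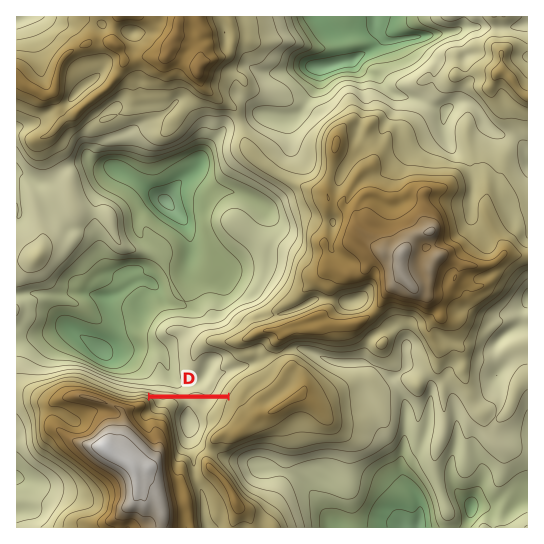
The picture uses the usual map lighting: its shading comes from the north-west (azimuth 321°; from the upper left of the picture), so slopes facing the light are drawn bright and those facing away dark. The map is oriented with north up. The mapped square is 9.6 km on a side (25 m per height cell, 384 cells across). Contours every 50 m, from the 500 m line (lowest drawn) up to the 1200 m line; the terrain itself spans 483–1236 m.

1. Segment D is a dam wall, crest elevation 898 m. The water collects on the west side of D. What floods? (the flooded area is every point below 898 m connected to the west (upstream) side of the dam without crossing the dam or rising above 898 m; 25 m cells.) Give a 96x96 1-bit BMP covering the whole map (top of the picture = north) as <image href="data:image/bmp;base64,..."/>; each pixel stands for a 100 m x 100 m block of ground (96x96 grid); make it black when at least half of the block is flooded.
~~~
<image width="96" height="96" href="data:image/bmp;base64,Qk2+BAAAAAAAAD4AAAAoAAAAYAAAAGAAAAABAAEAAAAAAIAEAAATCwAAEwsAAAIAAAAAAAAA////AAAAAAAAAAAAAAAAAAAAAAAAAAAAAAAAAAAAAAAAAAAAAAAAAAAAAAAAAAAAAAAAAAAAAAAAAAAAAAAAAAAAAAAAAAAAAAAAAAAAAAAAAAAAAAAAAAAAAAAAAAAAAAAAAAAAAAAAAAAAAAAAAAAAAAAAAAAAAAAAAAAAAAAAAAAAAAAAAAAAAAAAAAAAAAAAAAAAAAAAAAAAQAAAAAAAAAAAAAAAwAAAAAAAAAAAAAAD4AAAAAAAAAAAAAAD8AAAAAAAAAAAAAAD8AAAAAAAAAAAAAAD8AAAAAAAAAAAAAAH+AAAAAAAAAAAAAAH/AAAAAAAAAAAAAAH/AAAAAAAAAAAAAAH/gAAAAAAAAAAAAAP/gAAAAAAAAAAAAA//gAAAAAAAAAAAAAAAAAAAAAAAAAAAAAAAAAAAAAAAAAAAAAAAAAAAAAAAAAAAAAAAAAAAAAAAAAAAAAAAAAAAAAAAAAAAAAAAAAAAAAAAAAAAAAAAAAAAAAAAAAAAAAAAAAAAAAAAAAAAAAAAAAAAAAAAAAAAAAAAAAAAAAAAAAAAAAAAAAAAAAAAAAAAAAAAAAAAAAAAAAAAAAAAAAAAAAAAAAAAAAAAAAAAAAAAAAAAAAAAAAAAAAAAAAAAAAAAAAAAAAAAAAAAAAAAAAAAAAAAAAAAAAAAAAAAAAAAAAAAAAAAAAAAAAAAAAAAAAAAAAAAAAAAAAAAAAAAAAAAAAAAAAAAAAAAAAAAAAAAAAAAAAAAAAAAAAAAAAAAAAAAAAAAAAAAAAAAAAAAAAAAAAAAAAAAAAAAAAAAAAAAAAAAAAAAAAAAAAAAAAAAAAAAAAAAAAAAAAAAAAAAAAAAAAAAAAAAAAAAAAAAAAAAAAAAAAAAAAAAAAAAAAAAAAAAAAAAAAAAAAAAAAAAAAAAAAAAAAAAAAAAAAAAAAAAAAAAAAAAAAAAAAAAAAAAAAAAAAAAAAAAAAAAAAAAAAAAAAAAAAAAAAAAAAAAAAAAAAAAAAAAAAAAAAAAAAAAAAAAAAAAAAAAAAAAAAAAAAAAAAAAAAAAAAAAAAAAAAAAAAAAAAAAAAAAAAAAAAAAAAAAAAAAAAAAAAAAAAAAAAAAAAAAAAAAAAAAAAAAAAAAAAAAAAAAAAAAAAAAAAAAAAAAAAAAAAAAAAAAAAAAAAAAAAAAAAAAAAAAAAAAAAAAAAAAAAAAAAAAAAAAAAAAAAAAAAAAAAAAAAAAAAAAAAAAAAAAAAAAAAAAAAAAAAAAAAAAAAAAAAAAAAAAAAAAAAAAAAAAAAAAAAAAAAAAAAAAAAAAAAAAAAAAAAAAAAAAAAAAAAAAAAAAAAAAAAAAAAAAAAAAAAAAAAAAAAAAAAAAAAAAAAAAAAAAAAAAAAAAAAAAAAAAAAAAAAAAAAAAAAAAAAAAAAAAAAAAAAAAAAAAAAAAAAAAAAAAAAAAAAAAAAAAAAAAAAAAAAAAAAAAAAAAAAAAAAAAAAAAAAAAAAAAAAAAAAAAAAAAAAAAAAAAAAAAAAAAAAAAAAAAAAAAAAAAAAAAAAAAAA="/>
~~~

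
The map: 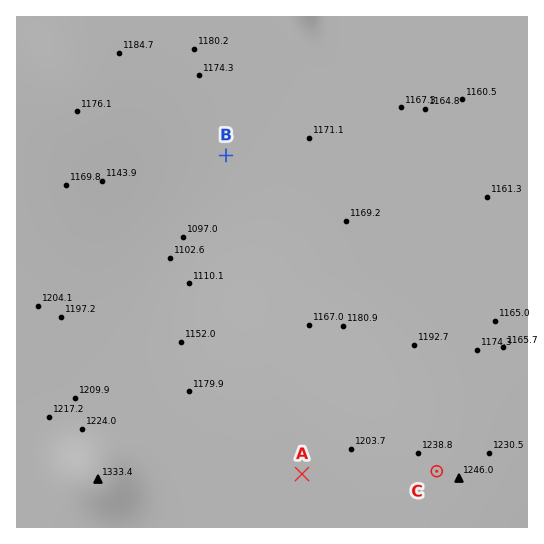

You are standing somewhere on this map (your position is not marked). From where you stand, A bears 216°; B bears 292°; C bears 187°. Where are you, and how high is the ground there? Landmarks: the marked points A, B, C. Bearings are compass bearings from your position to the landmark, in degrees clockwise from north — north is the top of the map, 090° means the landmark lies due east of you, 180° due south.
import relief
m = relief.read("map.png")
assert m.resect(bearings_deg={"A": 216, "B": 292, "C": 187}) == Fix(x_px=464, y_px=251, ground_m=1165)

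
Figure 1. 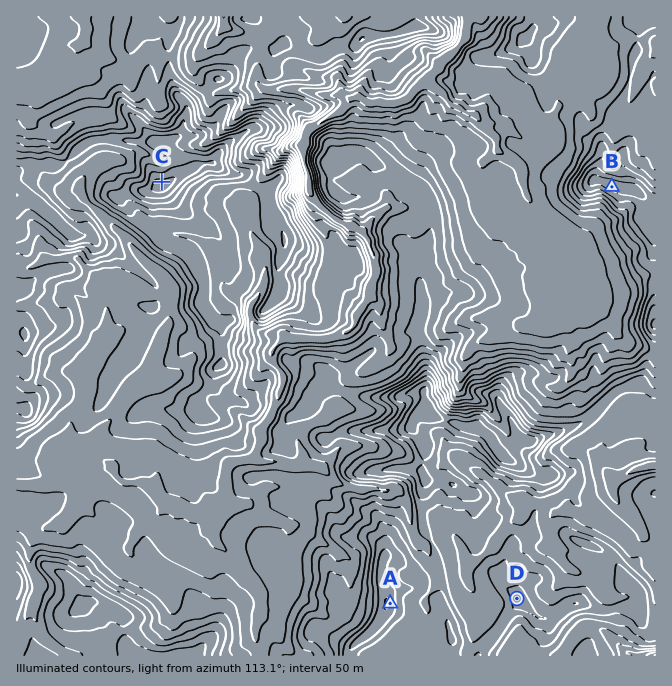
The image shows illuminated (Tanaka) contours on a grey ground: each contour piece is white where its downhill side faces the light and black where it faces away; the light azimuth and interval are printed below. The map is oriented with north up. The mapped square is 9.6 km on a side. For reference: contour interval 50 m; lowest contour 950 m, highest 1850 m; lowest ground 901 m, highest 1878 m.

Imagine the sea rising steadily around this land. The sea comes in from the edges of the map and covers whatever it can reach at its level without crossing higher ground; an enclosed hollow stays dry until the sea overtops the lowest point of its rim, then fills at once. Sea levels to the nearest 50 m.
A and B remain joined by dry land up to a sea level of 1300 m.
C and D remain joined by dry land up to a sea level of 1350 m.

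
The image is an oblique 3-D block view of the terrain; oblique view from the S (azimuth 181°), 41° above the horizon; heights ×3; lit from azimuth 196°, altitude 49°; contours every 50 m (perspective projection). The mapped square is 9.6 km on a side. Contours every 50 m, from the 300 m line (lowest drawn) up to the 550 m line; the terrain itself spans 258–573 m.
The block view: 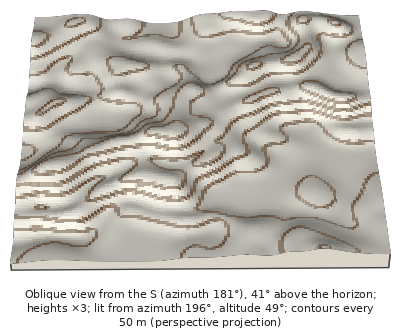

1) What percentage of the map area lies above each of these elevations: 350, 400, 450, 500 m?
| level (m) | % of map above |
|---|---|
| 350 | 80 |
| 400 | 58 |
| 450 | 33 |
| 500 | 12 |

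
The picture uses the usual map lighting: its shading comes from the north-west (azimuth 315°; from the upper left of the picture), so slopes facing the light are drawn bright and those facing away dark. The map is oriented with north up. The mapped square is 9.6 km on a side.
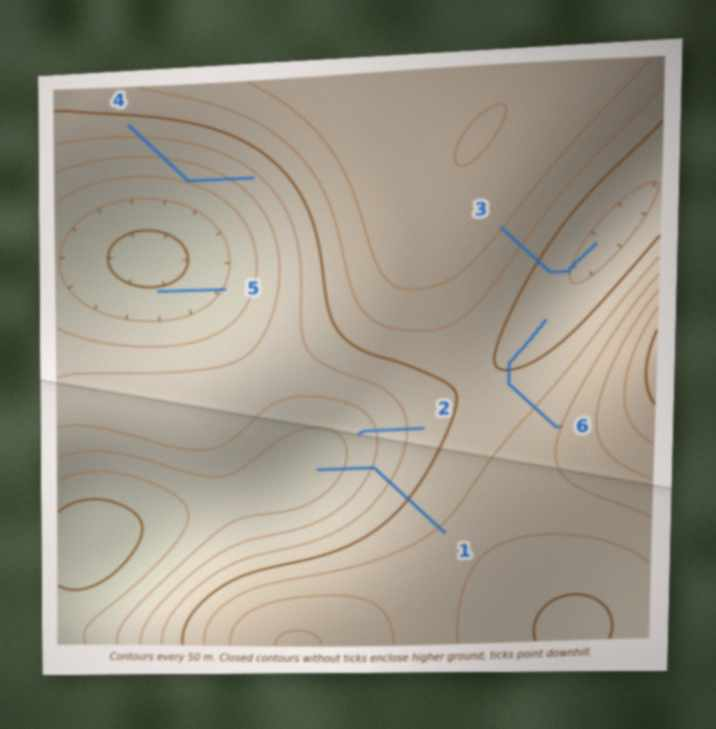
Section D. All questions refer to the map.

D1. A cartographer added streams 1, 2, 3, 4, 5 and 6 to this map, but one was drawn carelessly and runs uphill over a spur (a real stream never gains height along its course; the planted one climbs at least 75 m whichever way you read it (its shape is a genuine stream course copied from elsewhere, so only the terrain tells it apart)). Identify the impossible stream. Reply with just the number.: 4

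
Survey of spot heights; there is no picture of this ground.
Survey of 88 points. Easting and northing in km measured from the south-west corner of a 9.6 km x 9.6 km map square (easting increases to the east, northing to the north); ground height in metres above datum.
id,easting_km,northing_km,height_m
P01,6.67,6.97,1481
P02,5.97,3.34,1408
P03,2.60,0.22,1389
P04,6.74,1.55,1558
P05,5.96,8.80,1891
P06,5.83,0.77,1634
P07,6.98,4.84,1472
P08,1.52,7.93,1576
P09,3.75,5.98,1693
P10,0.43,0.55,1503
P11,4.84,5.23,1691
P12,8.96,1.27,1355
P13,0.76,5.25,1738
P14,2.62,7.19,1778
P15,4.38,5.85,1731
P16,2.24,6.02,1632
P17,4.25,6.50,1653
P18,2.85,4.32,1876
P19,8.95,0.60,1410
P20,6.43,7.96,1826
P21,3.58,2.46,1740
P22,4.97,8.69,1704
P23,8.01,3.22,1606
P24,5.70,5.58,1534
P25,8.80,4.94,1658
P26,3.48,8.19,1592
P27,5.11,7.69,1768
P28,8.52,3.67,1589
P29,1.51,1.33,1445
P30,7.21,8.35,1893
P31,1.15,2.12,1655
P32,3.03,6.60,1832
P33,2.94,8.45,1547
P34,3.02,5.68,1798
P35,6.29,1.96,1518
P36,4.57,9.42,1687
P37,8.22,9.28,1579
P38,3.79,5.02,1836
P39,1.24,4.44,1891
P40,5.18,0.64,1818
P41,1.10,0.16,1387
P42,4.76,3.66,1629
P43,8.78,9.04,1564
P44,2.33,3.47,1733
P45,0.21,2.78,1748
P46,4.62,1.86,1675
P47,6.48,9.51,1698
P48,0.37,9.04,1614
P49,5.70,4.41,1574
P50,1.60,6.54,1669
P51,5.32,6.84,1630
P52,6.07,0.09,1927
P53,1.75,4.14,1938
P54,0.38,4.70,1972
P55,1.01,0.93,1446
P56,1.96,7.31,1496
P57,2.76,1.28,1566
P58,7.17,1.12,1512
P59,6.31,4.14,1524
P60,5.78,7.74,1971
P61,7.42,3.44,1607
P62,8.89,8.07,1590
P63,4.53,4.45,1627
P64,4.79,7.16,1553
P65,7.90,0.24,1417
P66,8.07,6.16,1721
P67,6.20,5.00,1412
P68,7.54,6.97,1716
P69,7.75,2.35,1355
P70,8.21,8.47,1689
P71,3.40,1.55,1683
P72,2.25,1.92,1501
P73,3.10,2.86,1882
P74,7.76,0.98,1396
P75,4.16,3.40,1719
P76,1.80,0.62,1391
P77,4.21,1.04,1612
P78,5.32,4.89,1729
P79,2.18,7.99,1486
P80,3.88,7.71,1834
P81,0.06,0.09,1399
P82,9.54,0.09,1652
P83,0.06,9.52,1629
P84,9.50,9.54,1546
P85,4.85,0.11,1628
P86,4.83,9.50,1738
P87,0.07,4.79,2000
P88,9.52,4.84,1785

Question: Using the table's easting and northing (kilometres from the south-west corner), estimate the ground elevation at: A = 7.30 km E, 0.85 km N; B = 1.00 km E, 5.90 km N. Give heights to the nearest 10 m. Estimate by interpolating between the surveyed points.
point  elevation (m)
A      1470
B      1620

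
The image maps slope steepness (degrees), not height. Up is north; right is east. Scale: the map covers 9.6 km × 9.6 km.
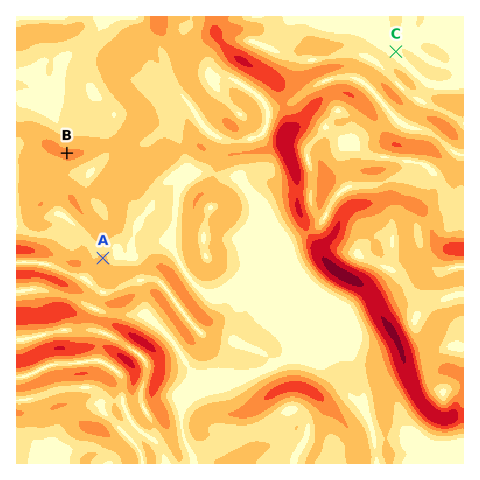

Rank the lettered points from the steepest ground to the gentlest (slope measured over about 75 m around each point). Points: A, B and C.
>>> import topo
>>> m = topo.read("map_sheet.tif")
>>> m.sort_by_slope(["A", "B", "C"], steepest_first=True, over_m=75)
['B', 'A', 'C']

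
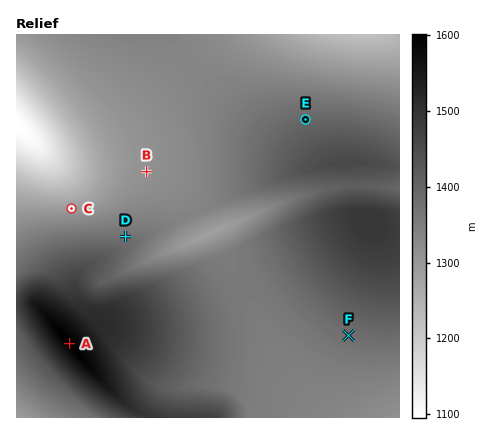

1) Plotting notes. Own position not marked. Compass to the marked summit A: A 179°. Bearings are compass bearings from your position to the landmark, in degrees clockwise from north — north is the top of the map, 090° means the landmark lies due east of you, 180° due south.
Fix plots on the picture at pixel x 68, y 229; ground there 1350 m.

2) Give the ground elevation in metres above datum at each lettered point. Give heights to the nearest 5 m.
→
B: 1315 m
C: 1295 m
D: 1375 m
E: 1395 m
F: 1380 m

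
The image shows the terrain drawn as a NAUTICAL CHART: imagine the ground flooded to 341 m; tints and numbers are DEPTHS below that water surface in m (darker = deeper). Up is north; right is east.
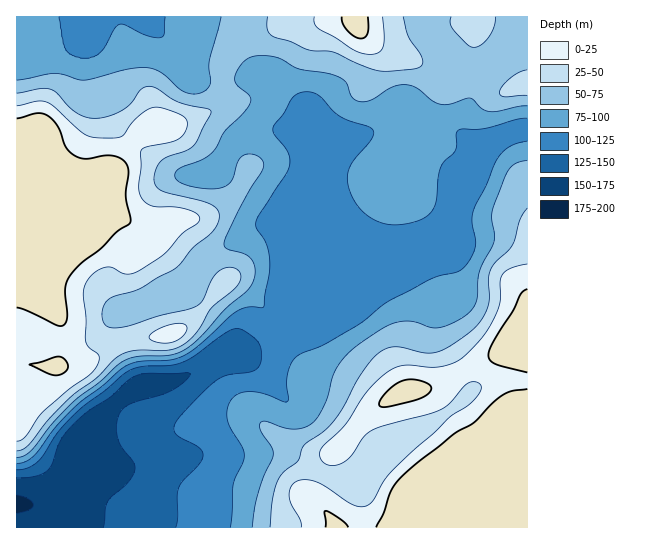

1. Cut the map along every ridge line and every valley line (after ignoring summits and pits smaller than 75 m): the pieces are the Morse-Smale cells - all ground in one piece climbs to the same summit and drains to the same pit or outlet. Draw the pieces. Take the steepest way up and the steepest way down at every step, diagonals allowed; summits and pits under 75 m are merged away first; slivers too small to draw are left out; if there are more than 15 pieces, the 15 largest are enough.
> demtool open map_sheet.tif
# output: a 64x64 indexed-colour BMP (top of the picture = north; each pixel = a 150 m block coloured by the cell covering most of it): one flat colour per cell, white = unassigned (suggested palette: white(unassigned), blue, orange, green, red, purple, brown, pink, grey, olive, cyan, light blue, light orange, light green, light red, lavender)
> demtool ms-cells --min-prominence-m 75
<image width="64" height="64" href="data:image/bmp;base64,Qk12CAAAAAAAAHYAAAAoAAAAQAAAAEAAAAABAAQAAAAAAAAIAAATCwAAEwsAABAAAAAAAAAA////ALR3HwAOf/8ALKAsACgn1gC9Z5QAS1aMAMJ34wB/f38AIr28AM++FwDox64AeLv/AIrfmACWmP8A1bDFACIiIiIiIiIiIiIiIiIiIiIiIiIiIiIiIiIiIiIiIiIiIiIiIiIiIiIiIiIiIiIiIiIiIiIiIiIiIiIiIiIiIiIiIiIiIiIiIiIiIiIiIiIiIiIiIiIiIiIiIiIiIiIiIhERIiIiIiIiIiIiIiIiIiIiIiIiIiIiIiIiIiIiIiIiERESIiIiIiIiIiIiIiIiIiIiIiIiIiIiIiIiIiIiIiIREREiIiIiIiIiIiIiIiIiIiIiIiIiIiIiIiIiIiIiIhERERIiIiIiIiIiIiIiIiIiIiIiIiIiIiIiIiIiIiIiERERESIiIiIiIiIiIiIiIiIiIiIiIiIiIiIiIiIiIiIRERERIiIiIiIiIiIiIiIiIiIiIiIiIiIiIiIiIiIiIhEREREiIiIiIiIiIiIiIiIiIiIiIiIiIiIiIiIiIiIiERERERIiIiIiIiIiIiIiIiIiIiIiIiIiIiIiIiIiIiIREREREiIiIiIiIiIiIiIiIiIiIiIiIiIiIiIiIiIiIhERERERIiIiIiIiIiIiIiIiIiIiIiIiIiIiIiIiIiIiEREREREiIiIiIiIiIiIiIiIiIiIiIiIiIiIiIiIiIiIRERERERIiIiIiIiIiIiIiIiIiIiIiIiIiIiIiIiIiIhERERERESIiIiIiIiIiIiIiIiIiIiIiIiIiIiIiIiIiEREREREREiIiIiIiIiIiIiIiIiIiIiIiIiIiIiIiIiIRERERERERESIiIiIiIiIiIiIiIiIiIiIiIiIiIiIiIhEREREREREREREiIiIiIiIiIiIiIiIiIiIiIiIiIiIiEREREREREREREREiIiIiIiIiIiIiIiIiIiIiIiIiIiIREREREREREREREREiIiIiIiIiIiIiIiIiIiIiIiIiIhERERERERERERERERIiIiIiIiIiIiIiIiIiIiIiIiIiERERERERERERERERERERIiIiIiIiIiIiIiIiIiIiIiIRERERERERERERERERERERIiIiIiIiIiIiIiIiIiIiIhEREREREREREREREREREREREiIiIiIiIiIiIiIiIiIiERERERERERERERERERERERERIiIiIiIiIiIiIiIiIiIRERERERERERERERERERERERESIiIiIiIiIiIiIiIiIhEREREREREREREREREREREREREiIiIiIiIiIiIiIiIiERERERERERERERERERERERERERIiIiIiIiIiIiIiIiIRERERERERERERERERERERERERESIiIiIiIiIiIiIiIhEREREREREREREREREREREREREREiIiIiIiIiIiIiIiERERERERERERERERERERERERERERIiIiIiIiIiIiIiIRERERERERERERERERERERERERERESIiIiIiIiIiIiIhERERERERERERERERERERERERERERESIiIiIiIiIiIiERERERERERERERERERERERERERERERESIiIiIiIiIiIRERERERERERERERERERERERERERERERERIiIiIiIiIhERERERERERERERERERERERERERERERERERIiIiIiIiERERERERERERERERERERERERERERERERERESIiIiIiIREREREREREREREREREREREREREREREREREREiIiIiIhERERERERERERERERERERERExERERERERERERIiIiIiERERERERERERERERERERERETEREREREREREREiIiIiIRERERERERERERERERERERERMxERERERERERERIiIiIhERERERERERERERERERERERETEREREREREREREiIiIiERERERERERERERERERERERERMxERERERERERERIiIiIREREREREREREREREREREREREzERERERERERERESIiIhERERERERERERERERERERERERMRERERERERERERIiIiEREREREREREREREREREREREREzEREREREREREREiIiIREREREREREREREREREREREREzMxERERERERERERIiIhERERERERERERERERERERERETMzMRERERERERERESIiERERERERERERERERERERERERMzMzMxERERERMxERESIREREREREREREREREREREREREzMzMzMxEREzMzERERERERERERERERERERERERERERETMzMzMzMzMzMzMRERERERERERERERERERERERERERERMzMzMzMzMzMzMzERERERERERERERERERERERERERERMzMzMzMzMzMzMzMRERERERERERERERERERERERERERMzMzMzMzMzMzMzMxERERERERERERERERERERERERERMzMzMzMzMzMzMzMzMRERERERERERERERERETMzMzERMzMzMzMzMzMzMzMzMzERERERERERERERERETMzMzMzMzMzMzMzMzMzMzMzMzMRERERERERERERERERMzMzMzMzMzMzMzMzMzMzMzMzMzERERERERERERERERMzMzMzMzMzMzMzMzMzMzMzMzMzMxERERERERERERERMzMzMzMzMzMzMzMzMzMzMzMzMzMzERERERERERERERMzMzMzMzMzMzMzMzMzMzMzMzMzMzMxERERERERERERMzMzMzMzMzMzMzMzMzMzMzMzMzMzMzMREREREREREzMzMzMzMzMzMzMzMzMzMzMzMzMzMzMzMx"/>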